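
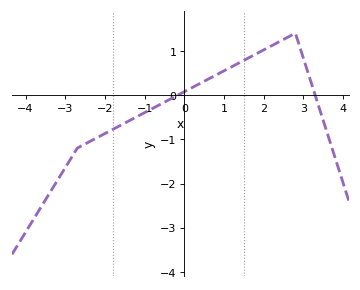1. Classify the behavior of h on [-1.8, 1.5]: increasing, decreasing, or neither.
increasing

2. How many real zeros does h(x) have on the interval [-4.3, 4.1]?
2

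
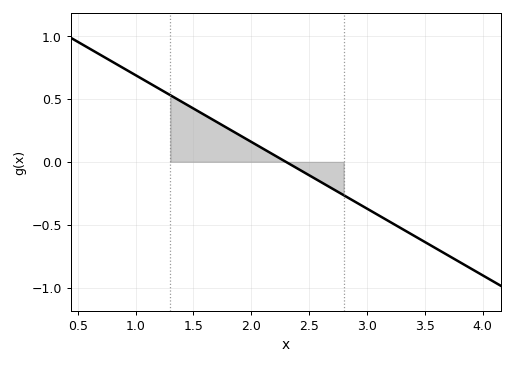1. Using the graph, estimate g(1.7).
0.318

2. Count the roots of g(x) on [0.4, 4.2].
1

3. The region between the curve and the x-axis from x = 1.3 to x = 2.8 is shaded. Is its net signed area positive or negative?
positive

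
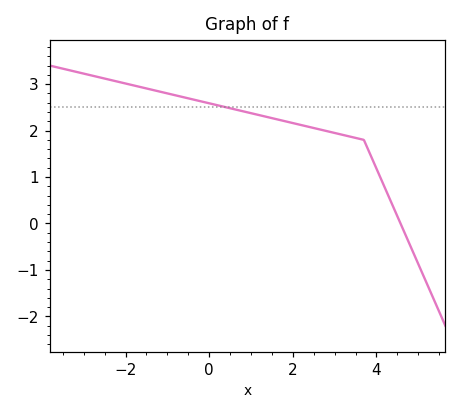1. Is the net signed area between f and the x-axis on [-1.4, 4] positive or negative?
positive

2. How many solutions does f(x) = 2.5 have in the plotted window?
1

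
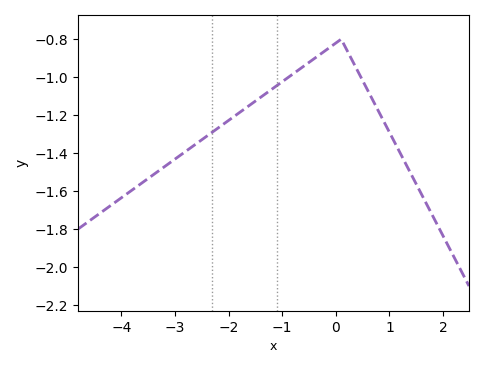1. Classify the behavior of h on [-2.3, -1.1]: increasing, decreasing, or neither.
increasing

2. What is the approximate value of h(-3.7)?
-1.57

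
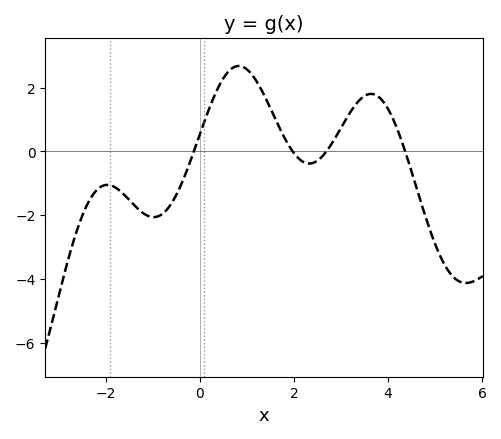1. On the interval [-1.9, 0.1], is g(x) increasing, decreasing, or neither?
neither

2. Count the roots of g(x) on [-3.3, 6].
4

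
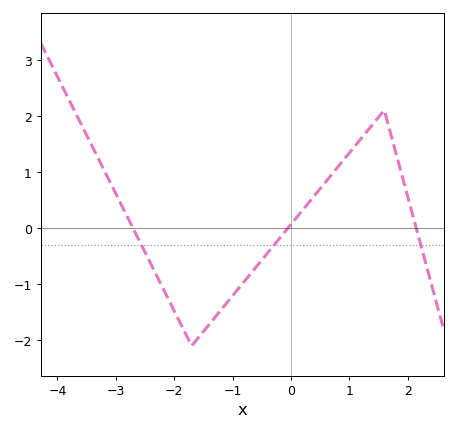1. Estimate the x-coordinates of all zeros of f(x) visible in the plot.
-2.71, -0.05, 2.15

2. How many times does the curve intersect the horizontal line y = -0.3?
3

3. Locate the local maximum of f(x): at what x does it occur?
1.6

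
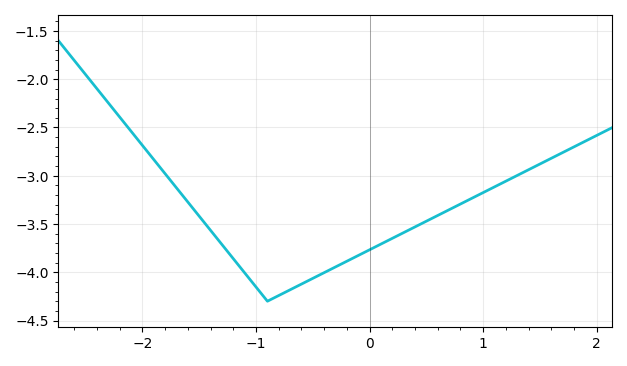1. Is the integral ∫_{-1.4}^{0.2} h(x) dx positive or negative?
negative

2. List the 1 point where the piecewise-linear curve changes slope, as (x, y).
(-0.9, -4.3)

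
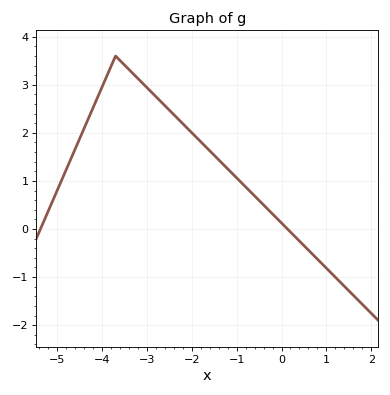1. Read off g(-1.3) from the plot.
1.3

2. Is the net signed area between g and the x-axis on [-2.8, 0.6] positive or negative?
positive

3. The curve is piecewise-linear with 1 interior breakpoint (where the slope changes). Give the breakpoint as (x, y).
(-3.7, 3.6)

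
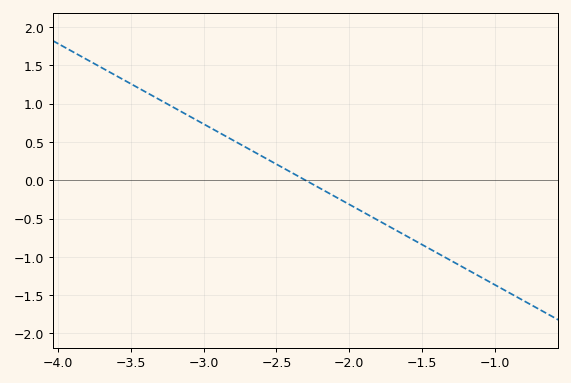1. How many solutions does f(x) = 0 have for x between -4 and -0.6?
1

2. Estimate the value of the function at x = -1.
-1.36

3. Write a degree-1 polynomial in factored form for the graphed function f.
y = -1.05(x + 2.3)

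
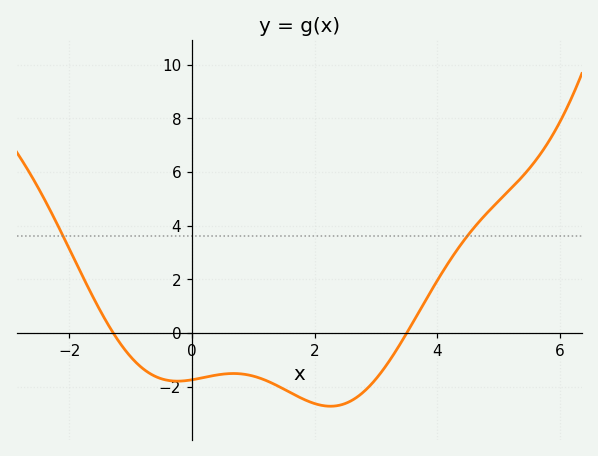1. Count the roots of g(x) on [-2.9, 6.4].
2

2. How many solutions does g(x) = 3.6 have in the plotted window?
2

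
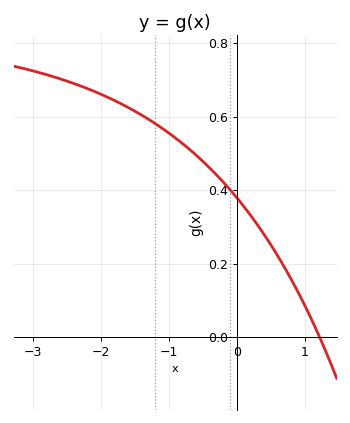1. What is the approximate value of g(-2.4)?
0.691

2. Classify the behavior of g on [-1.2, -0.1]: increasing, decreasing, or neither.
decreasing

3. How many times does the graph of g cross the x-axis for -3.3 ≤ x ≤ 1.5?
1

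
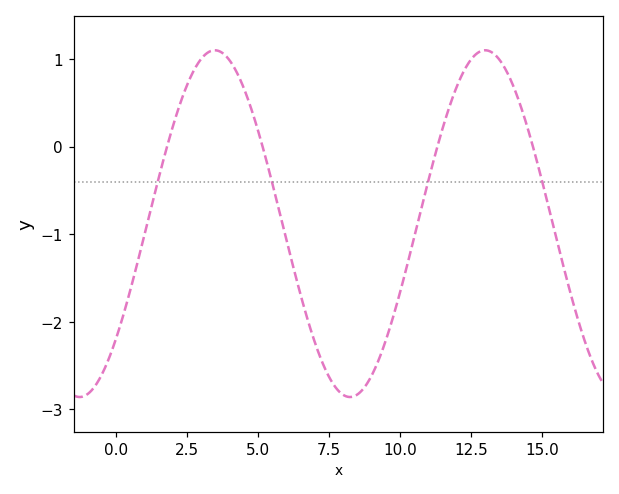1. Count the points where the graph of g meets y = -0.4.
4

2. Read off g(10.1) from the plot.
-1.6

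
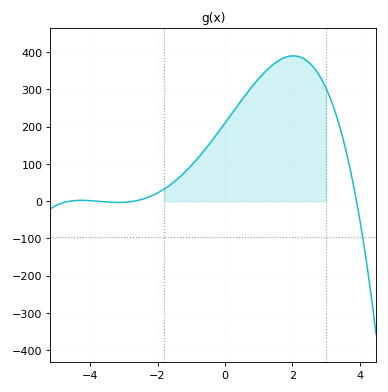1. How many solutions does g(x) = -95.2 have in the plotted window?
1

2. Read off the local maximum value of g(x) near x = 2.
390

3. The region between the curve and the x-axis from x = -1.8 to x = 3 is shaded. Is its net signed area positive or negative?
positive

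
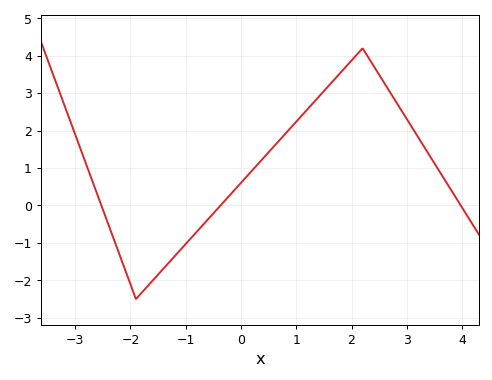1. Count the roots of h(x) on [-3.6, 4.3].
3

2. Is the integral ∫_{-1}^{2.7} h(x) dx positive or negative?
positive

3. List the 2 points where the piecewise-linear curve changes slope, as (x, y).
(-1.9, -2.5); (2.2, 4.2)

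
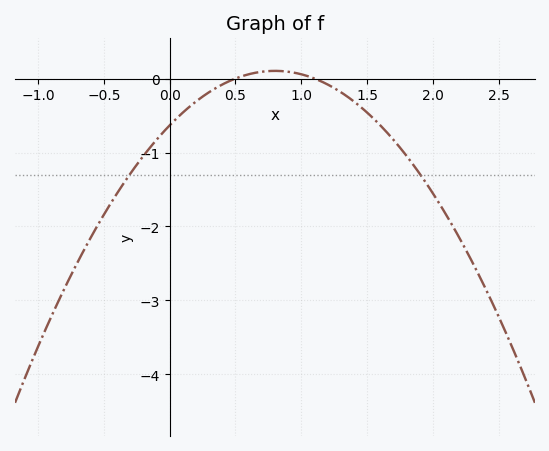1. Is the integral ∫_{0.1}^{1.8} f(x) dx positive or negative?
negative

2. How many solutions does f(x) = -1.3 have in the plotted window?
2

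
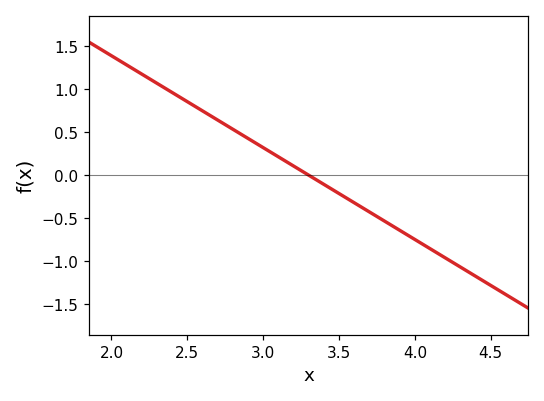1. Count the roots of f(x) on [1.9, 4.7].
1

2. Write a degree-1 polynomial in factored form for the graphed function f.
y = -1.07(x - 3.3)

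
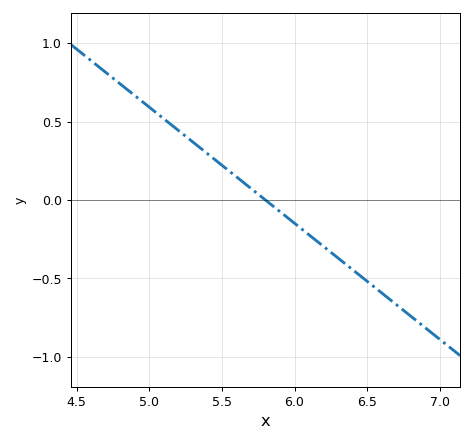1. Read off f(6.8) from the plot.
-0.75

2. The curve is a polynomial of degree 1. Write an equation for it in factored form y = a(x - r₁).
y = -0.74(x - 5.8)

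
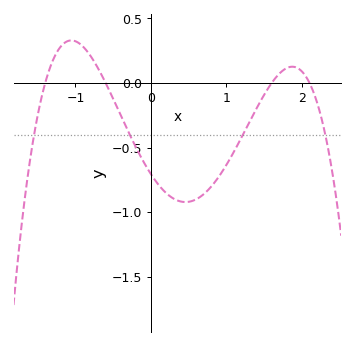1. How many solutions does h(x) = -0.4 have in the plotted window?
4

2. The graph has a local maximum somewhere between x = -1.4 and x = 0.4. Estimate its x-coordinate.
-1.1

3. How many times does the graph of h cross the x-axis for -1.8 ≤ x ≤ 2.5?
4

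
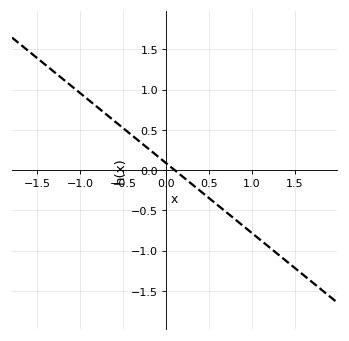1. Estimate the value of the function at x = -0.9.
0.87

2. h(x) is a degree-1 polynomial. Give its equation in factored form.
y = -0.87(x - 0.1)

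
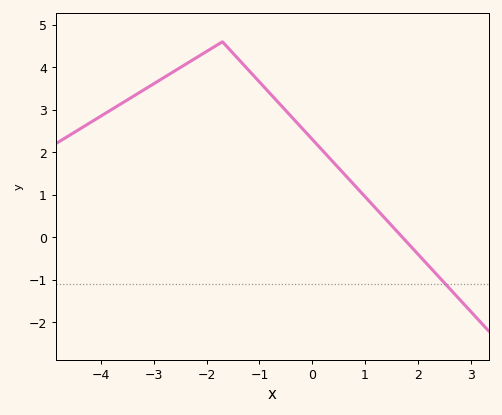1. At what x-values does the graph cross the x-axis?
1.71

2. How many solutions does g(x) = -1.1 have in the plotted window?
1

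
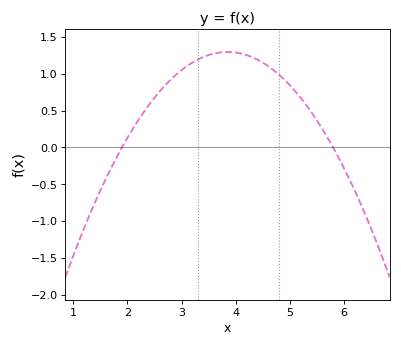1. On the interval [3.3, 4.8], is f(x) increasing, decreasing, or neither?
neither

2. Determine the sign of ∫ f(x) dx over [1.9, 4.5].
positive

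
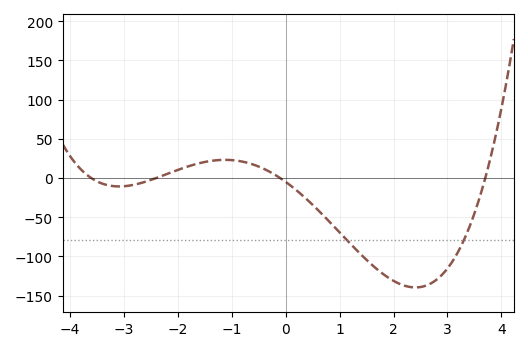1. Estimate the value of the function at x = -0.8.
20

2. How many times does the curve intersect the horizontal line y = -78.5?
2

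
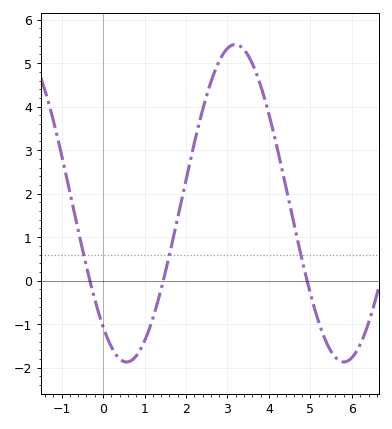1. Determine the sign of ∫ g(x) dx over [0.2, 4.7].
positive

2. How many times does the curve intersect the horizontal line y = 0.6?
3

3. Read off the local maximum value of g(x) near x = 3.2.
5.4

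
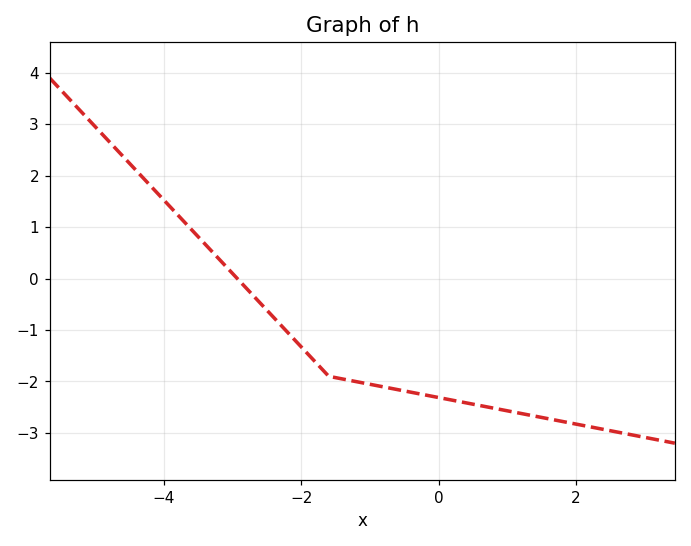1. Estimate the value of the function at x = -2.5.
-0.6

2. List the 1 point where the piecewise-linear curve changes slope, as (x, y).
(-1.6, -1.9)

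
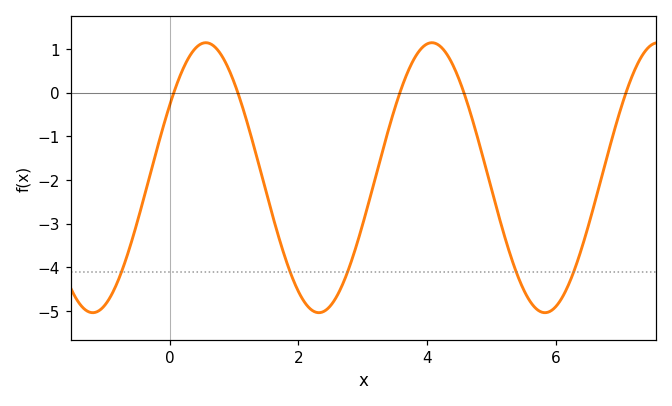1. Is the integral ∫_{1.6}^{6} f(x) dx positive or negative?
negative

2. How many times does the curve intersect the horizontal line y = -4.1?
5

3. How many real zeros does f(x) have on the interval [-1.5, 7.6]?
5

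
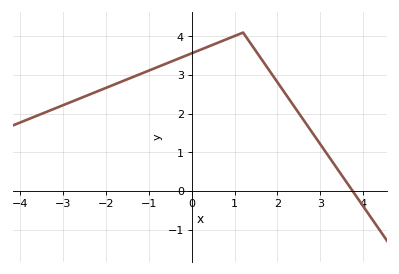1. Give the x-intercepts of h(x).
3.76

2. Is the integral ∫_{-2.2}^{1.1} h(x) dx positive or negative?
positive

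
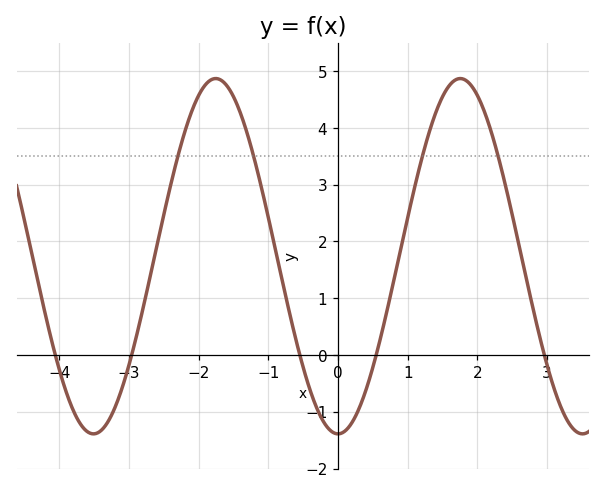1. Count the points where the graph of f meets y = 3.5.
4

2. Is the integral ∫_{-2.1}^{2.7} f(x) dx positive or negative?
positive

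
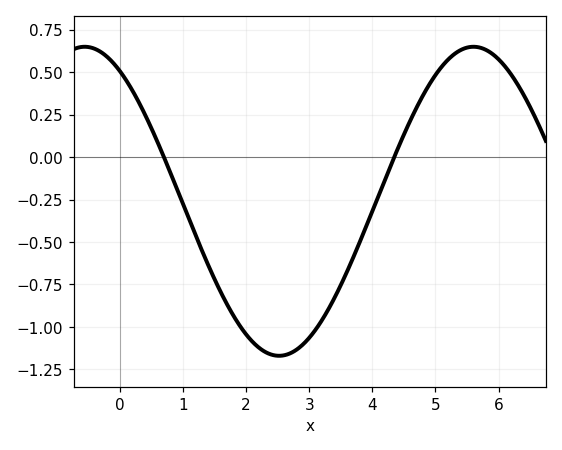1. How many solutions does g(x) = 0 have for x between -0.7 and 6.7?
2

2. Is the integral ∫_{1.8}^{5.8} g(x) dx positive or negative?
negative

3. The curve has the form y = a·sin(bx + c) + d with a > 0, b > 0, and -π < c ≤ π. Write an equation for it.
y = 0.91sin(1.02x + 2.14) - 0.26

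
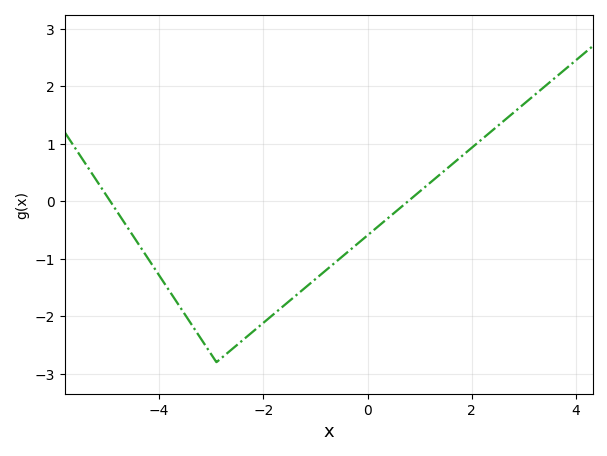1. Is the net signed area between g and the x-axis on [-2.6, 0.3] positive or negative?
negative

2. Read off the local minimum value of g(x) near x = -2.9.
-2.8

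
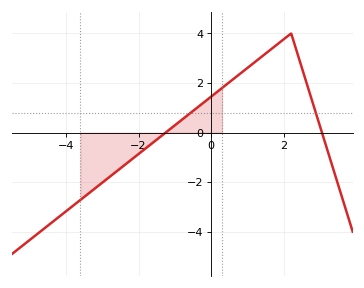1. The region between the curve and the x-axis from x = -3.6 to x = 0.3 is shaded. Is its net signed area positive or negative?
negative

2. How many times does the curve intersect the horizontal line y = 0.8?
2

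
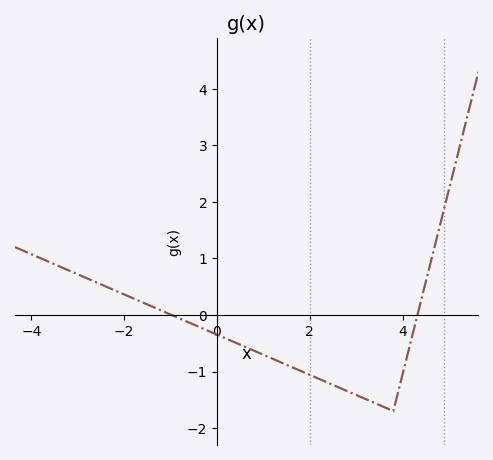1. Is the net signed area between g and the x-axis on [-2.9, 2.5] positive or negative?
negative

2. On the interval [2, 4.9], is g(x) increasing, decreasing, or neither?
neither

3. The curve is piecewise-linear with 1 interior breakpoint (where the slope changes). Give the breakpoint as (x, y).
(3.8, -1.7)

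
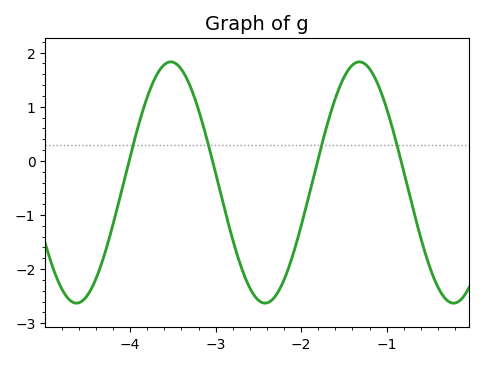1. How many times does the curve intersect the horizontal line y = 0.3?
4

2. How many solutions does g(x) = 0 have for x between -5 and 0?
4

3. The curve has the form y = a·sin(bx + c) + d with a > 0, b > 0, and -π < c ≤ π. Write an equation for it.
y = 2.23sin(2.85x - 0.952) - 0.4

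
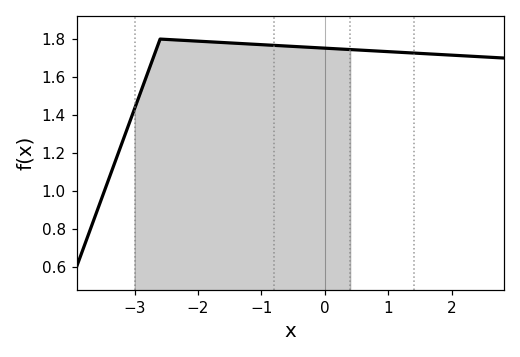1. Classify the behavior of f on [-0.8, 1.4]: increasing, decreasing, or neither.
decreasing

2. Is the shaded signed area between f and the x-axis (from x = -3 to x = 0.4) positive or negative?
positive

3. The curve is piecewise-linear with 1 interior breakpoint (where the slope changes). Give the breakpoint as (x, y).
(-2.6, 1.8)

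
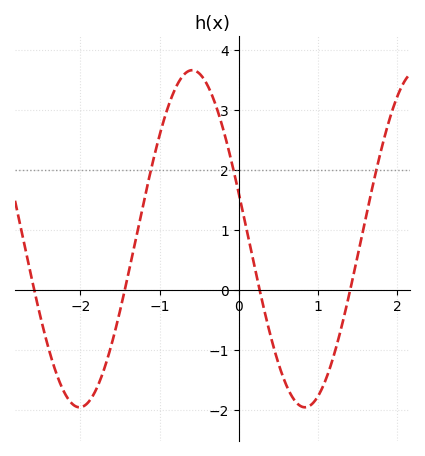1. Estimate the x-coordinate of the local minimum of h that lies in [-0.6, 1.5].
0.833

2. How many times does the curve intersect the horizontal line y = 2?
3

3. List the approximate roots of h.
-2.58, -1.44, 0.261, 1.4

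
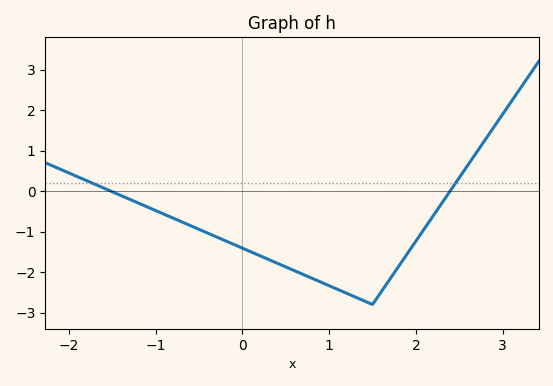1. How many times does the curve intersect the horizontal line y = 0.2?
2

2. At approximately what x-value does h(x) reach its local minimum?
1.5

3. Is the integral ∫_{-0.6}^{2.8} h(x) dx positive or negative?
negative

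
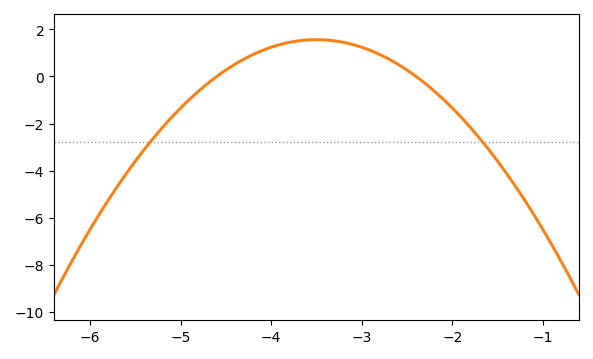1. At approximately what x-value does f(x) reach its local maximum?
-3.5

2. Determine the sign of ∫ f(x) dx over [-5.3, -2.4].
positive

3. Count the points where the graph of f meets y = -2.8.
2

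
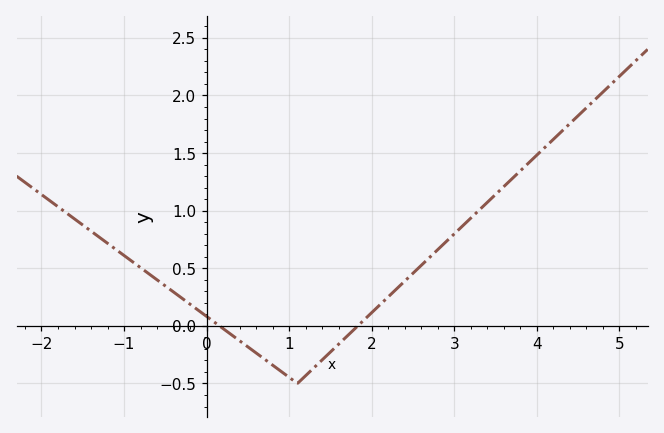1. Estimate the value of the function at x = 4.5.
1.82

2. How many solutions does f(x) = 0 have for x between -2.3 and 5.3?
2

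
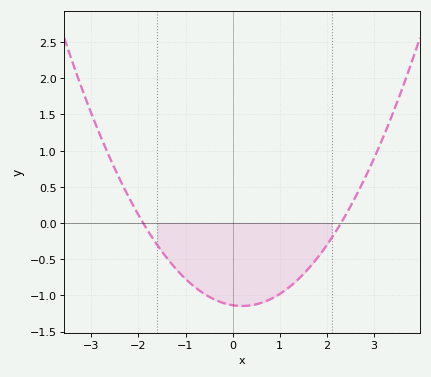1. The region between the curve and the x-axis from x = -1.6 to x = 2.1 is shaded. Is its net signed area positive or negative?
negative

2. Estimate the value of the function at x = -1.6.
-0.3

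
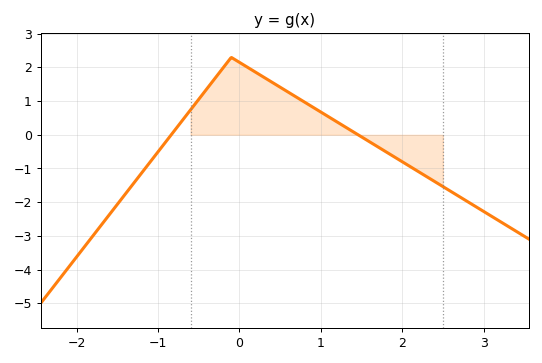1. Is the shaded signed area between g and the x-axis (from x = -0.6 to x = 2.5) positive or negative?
positive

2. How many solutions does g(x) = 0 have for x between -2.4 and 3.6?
2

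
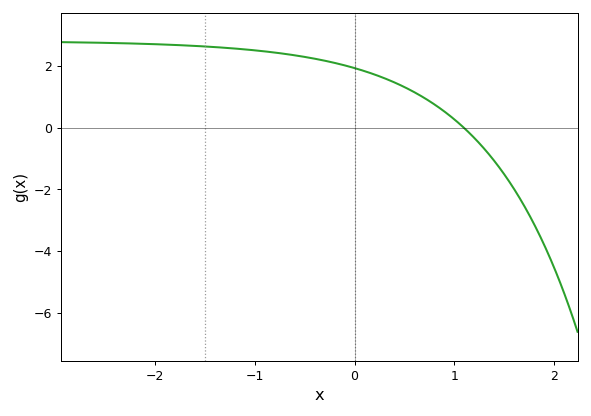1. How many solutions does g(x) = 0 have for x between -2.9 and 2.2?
1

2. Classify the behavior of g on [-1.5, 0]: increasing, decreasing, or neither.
decreasing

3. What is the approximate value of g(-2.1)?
2.71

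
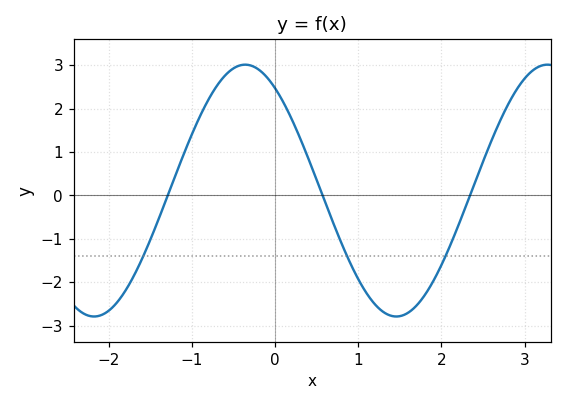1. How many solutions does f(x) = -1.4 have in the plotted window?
3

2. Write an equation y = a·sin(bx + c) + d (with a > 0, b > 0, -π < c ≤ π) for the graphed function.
y = 2.9sin(1.7x + 2.2) + 0.11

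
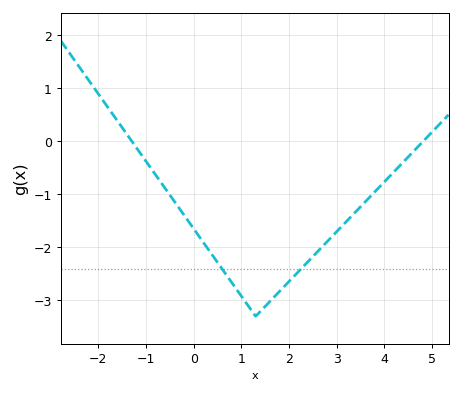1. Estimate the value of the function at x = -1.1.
-0.248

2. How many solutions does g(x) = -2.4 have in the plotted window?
2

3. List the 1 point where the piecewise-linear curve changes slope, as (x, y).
(1.3, -3.3)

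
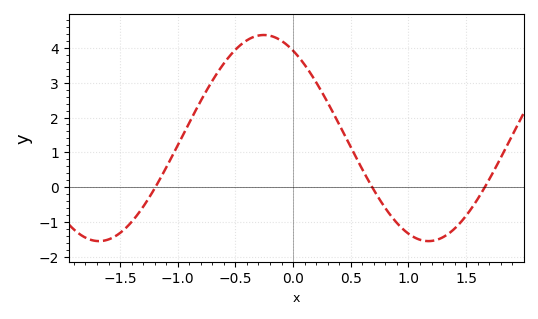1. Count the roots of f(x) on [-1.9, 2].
3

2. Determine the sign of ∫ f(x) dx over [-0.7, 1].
positive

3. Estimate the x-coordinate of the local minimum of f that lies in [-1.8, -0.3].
-1.7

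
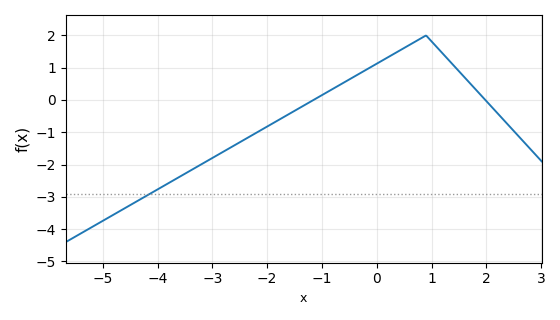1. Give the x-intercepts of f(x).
-1.2, 2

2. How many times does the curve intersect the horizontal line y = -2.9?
1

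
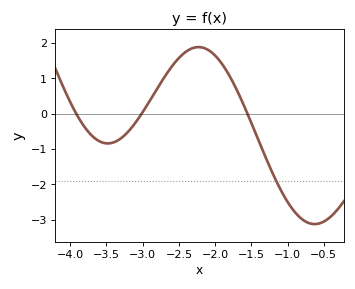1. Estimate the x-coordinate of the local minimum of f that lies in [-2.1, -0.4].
-0.626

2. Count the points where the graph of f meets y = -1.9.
1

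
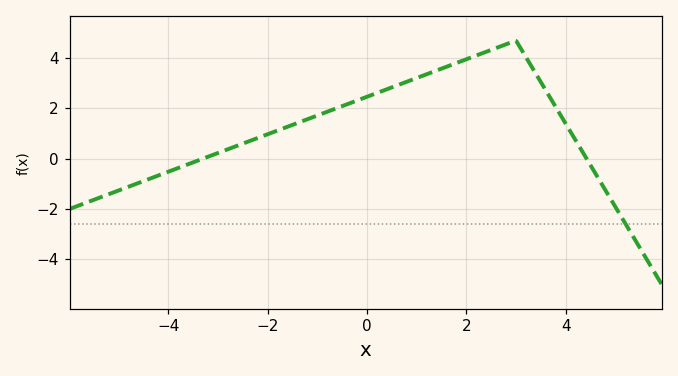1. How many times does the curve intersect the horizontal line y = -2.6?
1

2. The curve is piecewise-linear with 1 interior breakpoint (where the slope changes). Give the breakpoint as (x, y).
(3, 4.7)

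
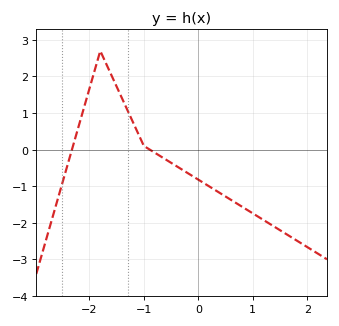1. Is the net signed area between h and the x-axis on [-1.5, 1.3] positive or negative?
negative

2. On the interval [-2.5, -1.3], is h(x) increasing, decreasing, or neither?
neither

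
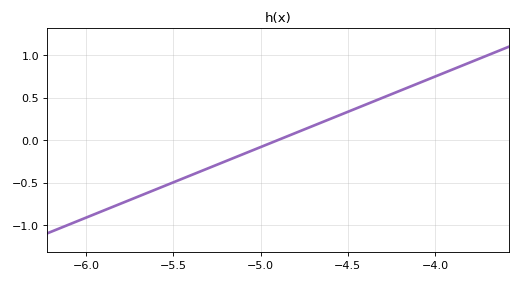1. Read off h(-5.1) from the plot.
-0.15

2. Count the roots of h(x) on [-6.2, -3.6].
1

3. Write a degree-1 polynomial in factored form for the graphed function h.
y = 0.83(x + 4.9)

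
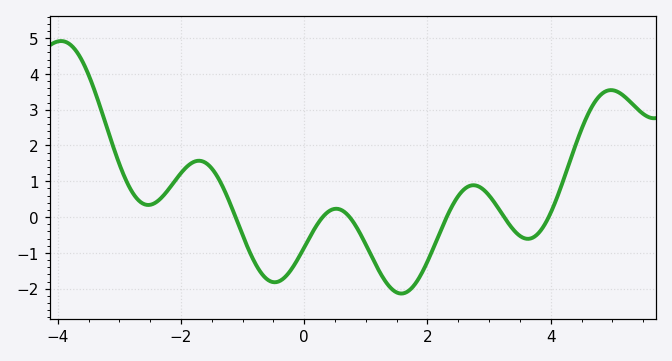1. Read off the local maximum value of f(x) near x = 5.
3.55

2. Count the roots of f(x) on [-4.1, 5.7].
6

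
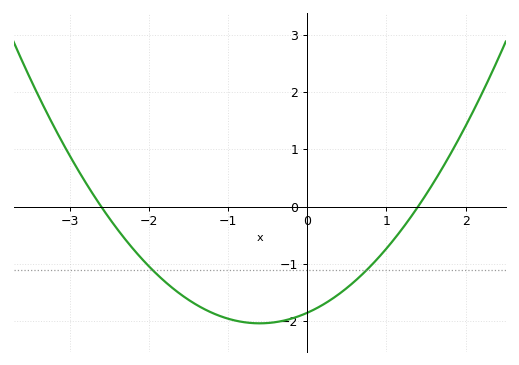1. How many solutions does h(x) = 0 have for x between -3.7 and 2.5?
2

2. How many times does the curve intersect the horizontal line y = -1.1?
2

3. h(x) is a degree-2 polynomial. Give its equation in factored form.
y = 0.51(x + 2.6)(x - 1.4)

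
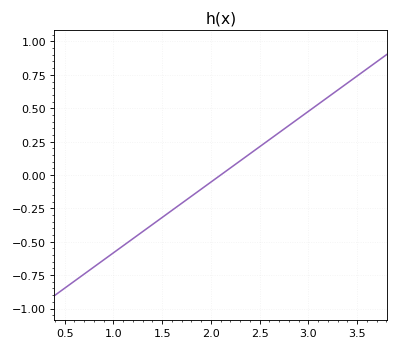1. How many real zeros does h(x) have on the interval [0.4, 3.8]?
1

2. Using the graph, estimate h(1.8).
-0.159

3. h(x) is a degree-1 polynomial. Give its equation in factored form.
y = 0.53(x - 2.1)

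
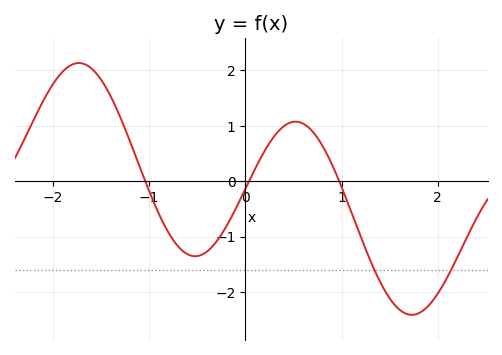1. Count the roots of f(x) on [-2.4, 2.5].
3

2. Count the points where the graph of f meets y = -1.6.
2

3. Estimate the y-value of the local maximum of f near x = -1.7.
2.1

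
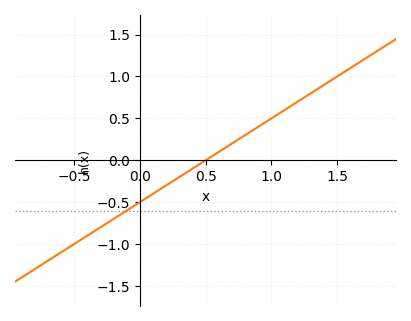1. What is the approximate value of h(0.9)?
0.4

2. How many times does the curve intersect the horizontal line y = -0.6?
1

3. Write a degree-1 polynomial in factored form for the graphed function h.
y = 1(x - 0.5)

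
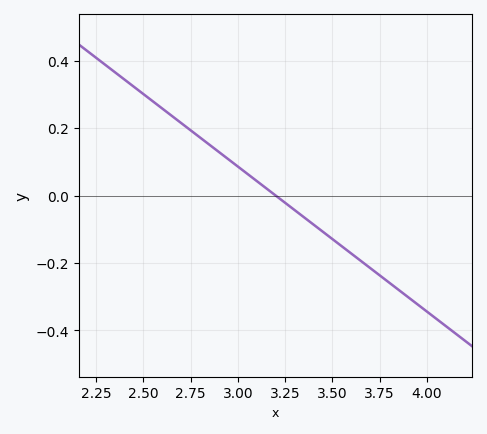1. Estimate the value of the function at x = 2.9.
0.129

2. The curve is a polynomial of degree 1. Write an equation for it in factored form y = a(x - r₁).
y = -0.43(x - 3.2)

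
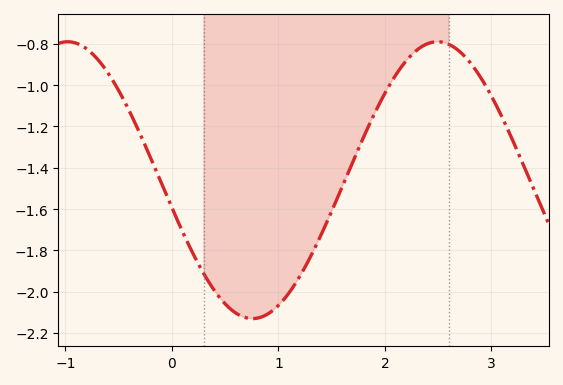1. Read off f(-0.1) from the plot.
-1.47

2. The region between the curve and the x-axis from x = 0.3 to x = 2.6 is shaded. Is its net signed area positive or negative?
negative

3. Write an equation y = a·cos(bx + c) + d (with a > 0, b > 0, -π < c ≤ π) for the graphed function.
y = 0.67cos(1.81x + 1.77) - 1.46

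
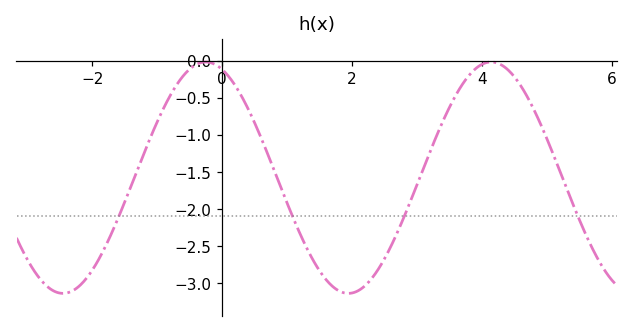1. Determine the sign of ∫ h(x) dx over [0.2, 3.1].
negative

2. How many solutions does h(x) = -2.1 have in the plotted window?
4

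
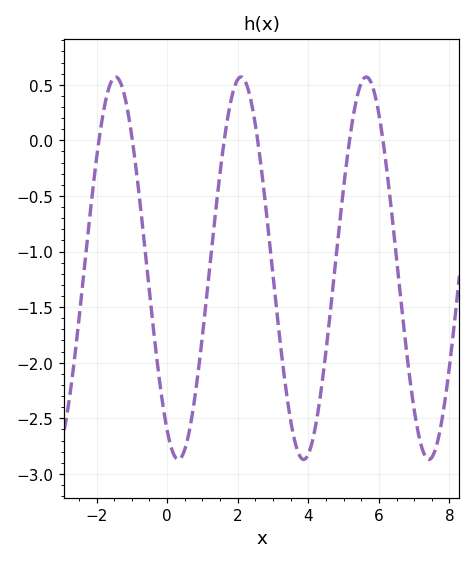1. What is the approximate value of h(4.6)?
-1.6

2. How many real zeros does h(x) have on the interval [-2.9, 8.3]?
6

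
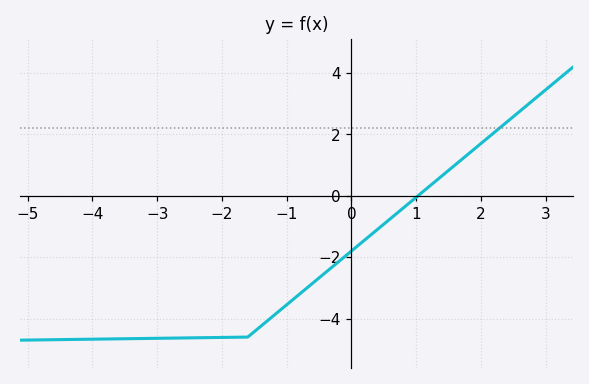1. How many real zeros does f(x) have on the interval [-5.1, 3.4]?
1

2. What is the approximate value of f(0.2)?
-1.45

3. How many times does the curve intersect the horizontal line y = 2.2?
1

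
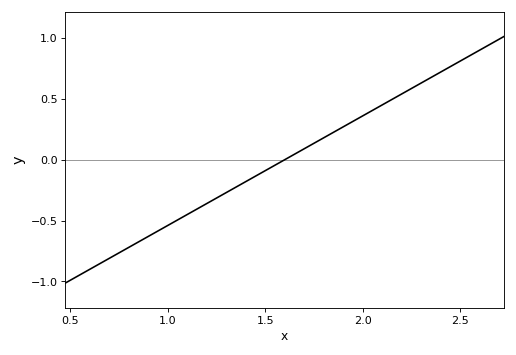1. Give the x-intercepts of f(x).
1.6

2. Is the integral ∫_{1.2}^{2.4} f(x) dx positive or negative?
positive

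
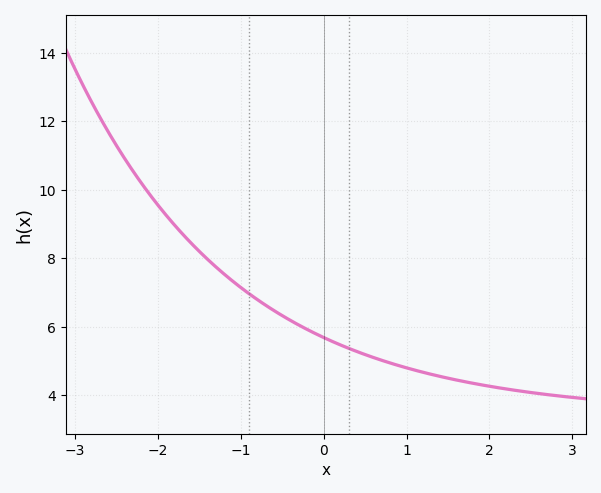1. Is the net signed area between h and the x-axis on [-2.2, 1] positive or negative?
positive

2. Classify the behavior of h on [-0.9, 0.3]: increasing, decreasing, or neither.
decreasing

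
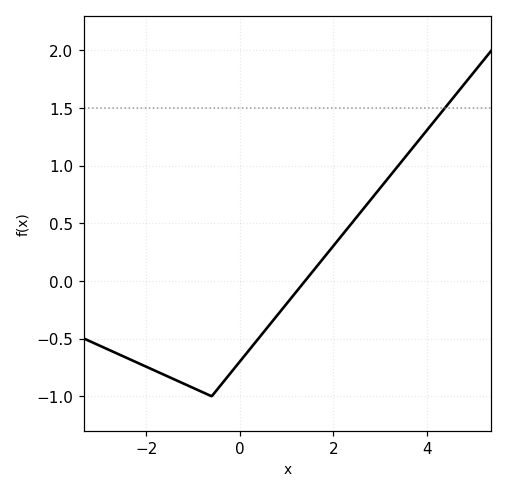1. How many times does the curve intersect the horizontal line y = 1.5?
1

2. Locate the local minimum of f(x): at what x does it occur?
-0.6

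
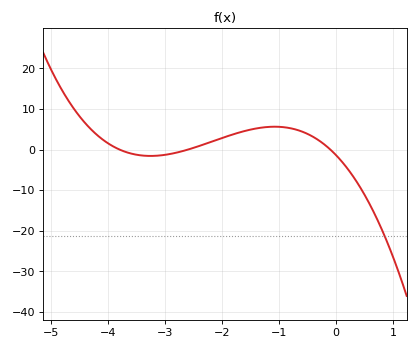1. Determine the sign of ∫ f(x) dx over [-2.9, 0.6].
positive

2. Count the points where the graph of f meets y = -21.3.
1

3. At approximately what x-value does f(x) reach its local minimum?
-3.26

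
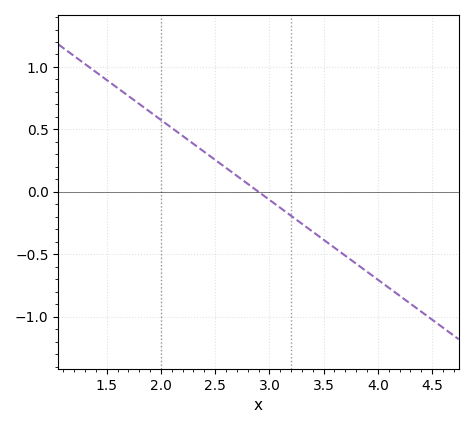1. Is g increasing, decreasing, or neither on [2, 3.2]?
decreasing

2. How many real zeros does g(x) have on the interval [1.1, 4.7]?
1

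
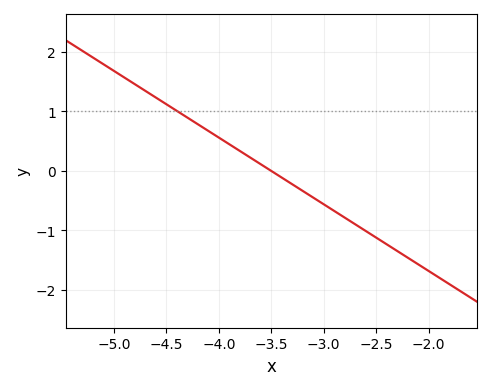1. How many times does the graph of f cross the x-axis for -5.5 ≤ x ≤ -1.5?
1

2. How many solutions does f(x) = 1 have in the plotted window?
1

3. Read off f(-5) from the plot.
1.68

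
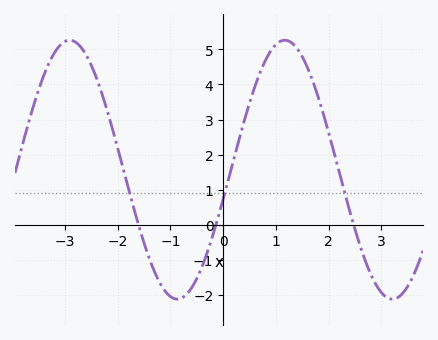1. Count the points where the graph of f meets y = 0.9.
3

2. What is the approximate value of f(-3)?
5.23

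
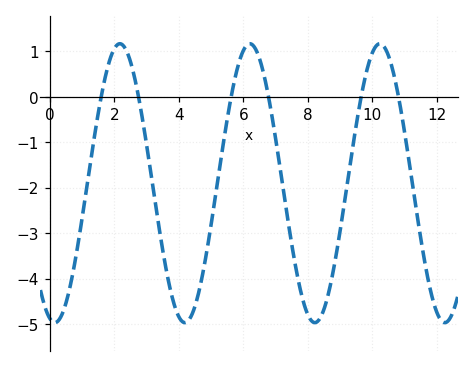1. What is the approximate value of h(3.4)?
-2.93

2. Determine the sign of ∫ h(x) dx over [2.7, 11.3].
negative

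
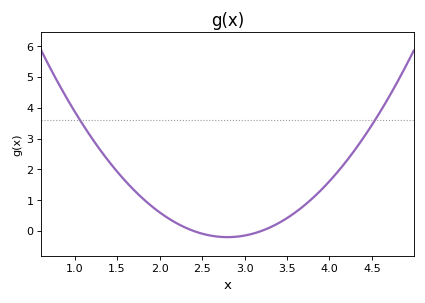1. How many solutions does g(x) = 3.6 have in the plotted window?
2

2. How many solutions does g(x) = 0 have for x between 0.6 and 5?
2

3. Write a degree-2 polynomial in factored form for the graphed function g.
y = 1.26(x - 2.4)(x - 3.2)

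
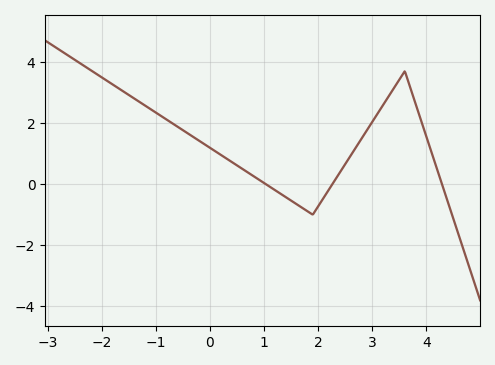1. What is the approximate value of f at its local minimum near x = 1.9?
-0.997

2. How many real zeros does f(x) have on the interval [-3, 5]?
3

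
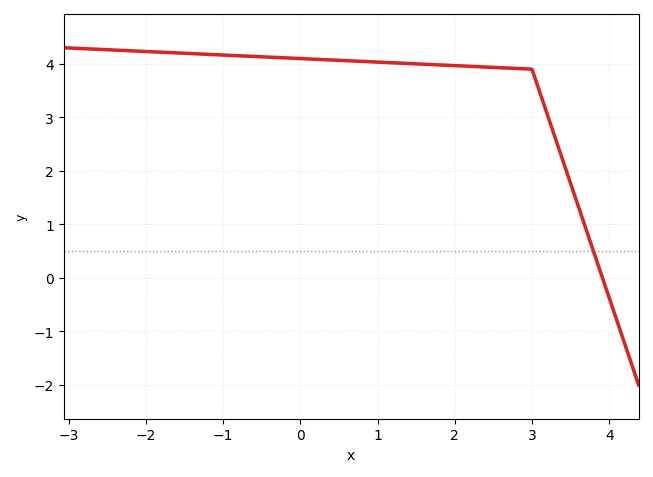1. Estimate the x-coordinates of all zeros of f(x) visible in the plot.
3.91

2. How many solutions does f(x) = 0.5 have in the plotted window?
1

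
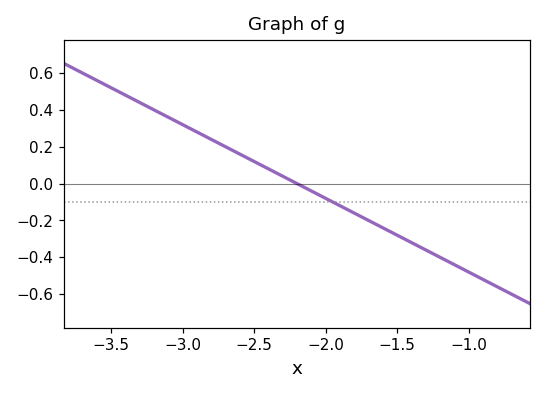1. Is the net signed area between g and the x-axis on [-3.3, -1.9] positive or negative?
positive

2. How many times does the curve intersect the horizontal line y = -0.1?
1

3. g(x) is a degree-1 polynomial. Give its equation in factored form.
y = -0.4(x + 2.2)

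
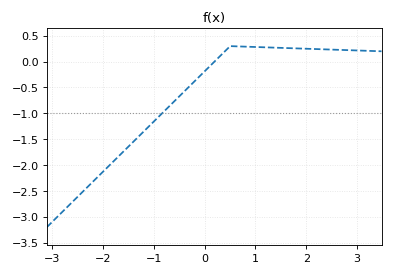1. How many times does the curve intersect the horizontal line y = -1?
1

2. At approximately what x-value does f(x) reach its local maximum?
0.5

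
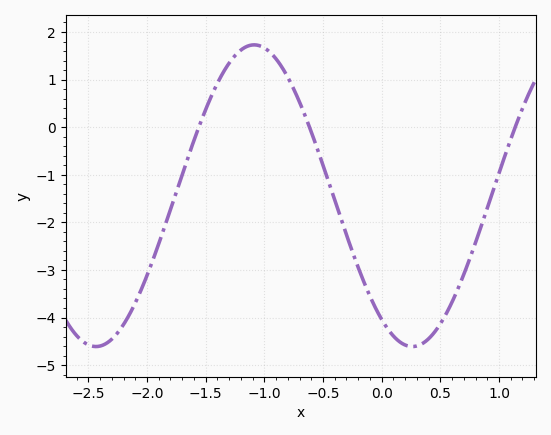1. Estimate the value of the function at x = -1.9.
-2.45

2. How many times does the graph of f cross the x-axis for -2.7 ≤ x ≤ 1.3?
3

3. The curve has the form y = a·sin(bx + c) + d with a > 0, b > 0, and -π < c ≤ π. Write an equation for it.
y = 3.17sin(2.33x - 2.18) - 1.44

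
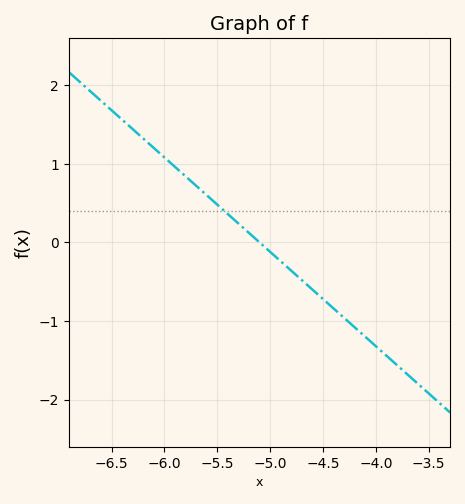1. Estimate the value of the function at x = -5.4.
0.4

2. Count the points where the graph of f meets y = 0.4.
1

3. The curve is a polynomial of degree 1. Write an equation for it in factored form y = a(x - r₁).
y = -1.2(x + 5.1)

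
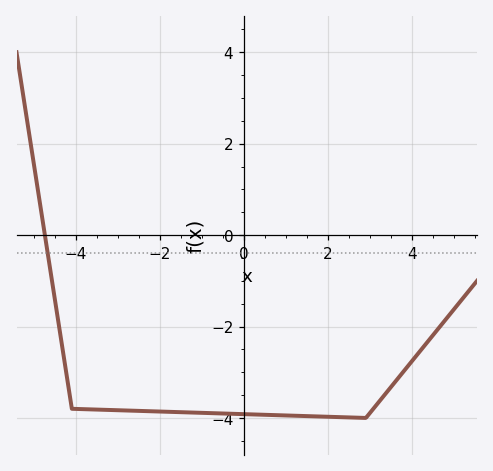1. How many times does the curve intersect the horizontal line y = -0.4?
1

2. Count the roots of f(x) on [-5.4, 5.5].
1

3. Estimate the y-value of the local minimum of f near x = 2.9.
-4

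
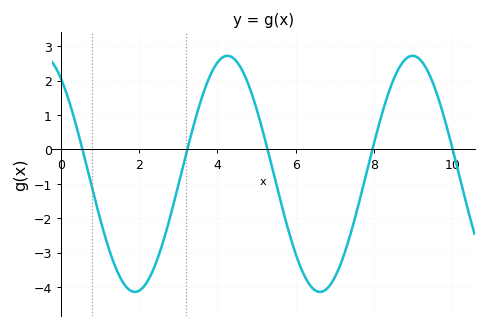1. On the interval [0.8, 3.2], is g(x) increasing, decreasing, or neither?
neither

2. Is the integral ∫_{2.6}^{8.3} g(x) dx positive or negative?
negative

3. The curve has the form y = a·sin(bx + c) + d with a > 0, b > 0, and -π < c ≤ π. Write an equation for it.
y = 3.43sin(1.3x + 2.2) - 0.71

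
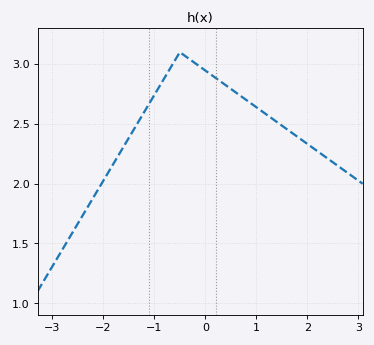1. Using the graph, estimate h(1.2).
2.58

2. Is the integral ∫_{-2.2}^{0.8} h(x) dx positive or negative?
positive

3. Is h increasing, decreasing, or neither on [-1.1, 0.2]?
neither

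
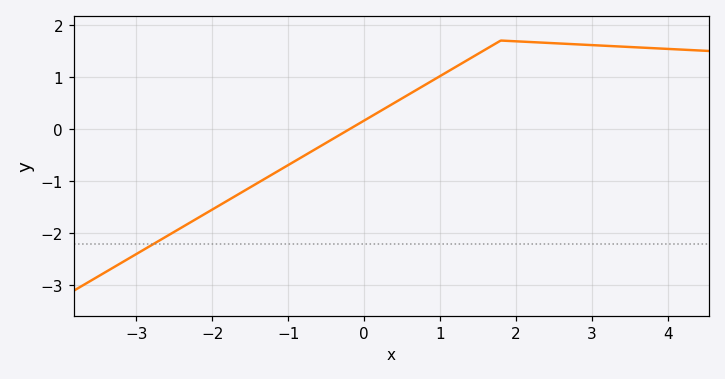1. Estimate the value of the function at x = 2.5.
1.6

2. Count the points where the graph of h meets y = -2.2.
1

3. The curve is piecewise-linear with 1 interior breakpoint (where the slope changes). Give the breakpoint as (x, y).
(1.8, 1.7)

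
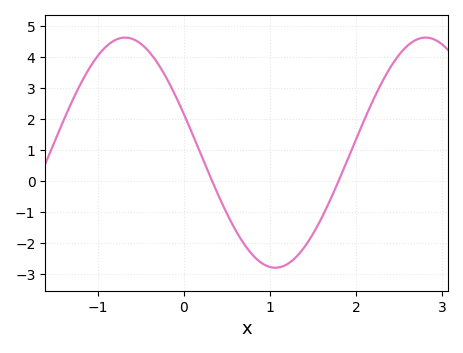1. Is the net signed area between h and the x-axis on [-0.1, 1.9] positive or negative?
negative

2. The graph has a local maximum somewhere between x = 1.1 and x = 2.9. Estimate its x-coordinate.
2.8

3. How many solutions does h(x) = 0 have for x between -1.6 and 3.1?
2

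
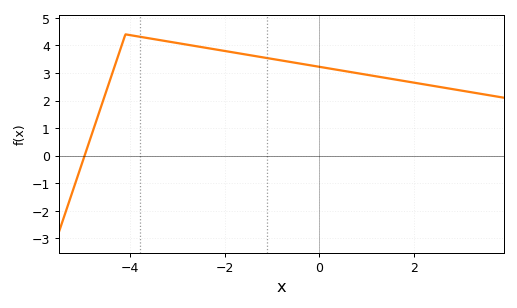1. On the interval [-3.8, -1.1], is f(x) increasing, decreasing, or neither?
decreasing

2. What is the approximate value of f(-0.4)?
3.3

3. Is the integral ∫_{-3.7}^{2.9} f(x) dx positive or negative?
positive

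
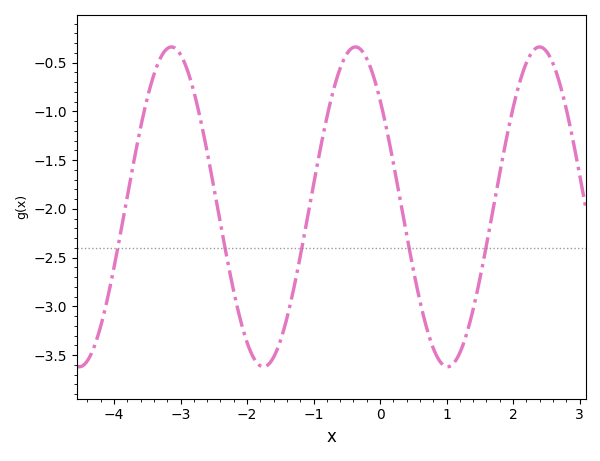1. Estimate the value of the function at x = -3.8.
-1.85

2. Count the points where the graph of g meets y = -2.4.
5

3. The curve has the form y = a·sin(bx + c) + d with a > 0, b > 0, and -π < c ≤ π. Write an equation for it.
y = 1.64sin(2.3x + 2.4) - 1.98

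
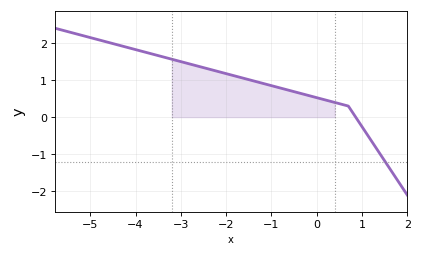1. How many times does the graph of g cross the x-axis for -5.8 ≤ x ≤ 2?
1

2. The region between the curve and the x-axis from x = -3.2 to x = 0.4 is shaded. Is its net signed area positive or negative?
positive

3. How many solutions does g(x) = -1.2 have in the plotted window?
1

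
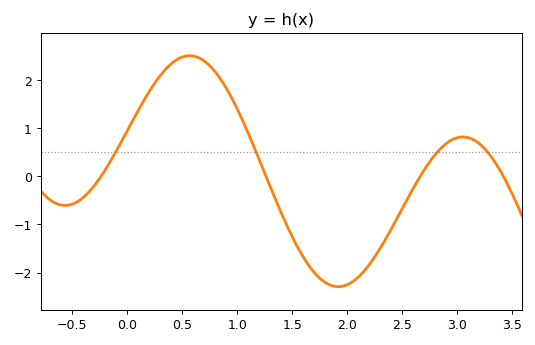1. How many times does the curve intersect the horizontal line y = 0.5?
4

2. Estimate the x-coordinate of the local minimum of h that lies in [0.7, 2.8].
1.92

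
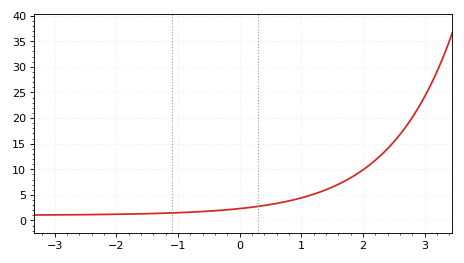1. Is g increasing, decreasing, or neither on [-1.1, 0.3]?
increasing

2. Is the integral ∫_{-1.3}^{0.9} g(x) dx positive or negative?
positive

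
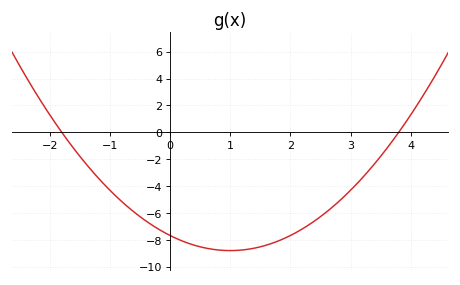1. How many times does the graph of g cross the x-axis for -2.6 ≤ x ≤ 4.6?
2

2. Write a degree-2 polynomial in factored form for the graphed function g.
y = 1.12(x + 1.8)(x - 3.8)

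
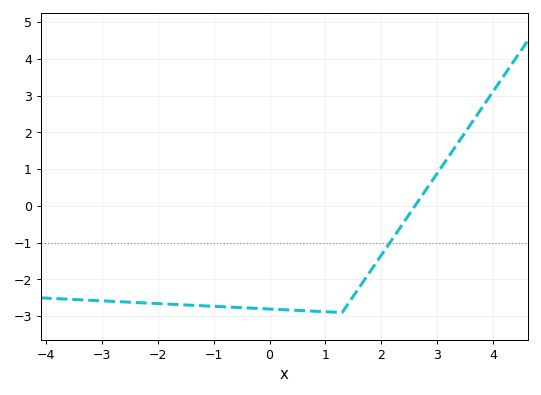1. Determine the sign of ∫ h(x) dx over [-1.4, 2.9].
negative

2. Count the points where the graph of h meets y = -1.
1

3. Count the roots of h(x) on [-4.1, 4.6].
1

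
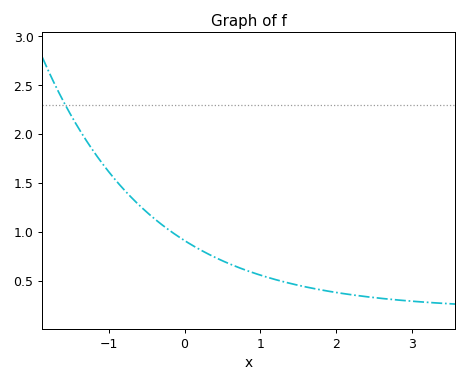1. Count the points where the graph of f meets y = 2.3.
1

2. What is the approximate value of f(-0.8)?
1.43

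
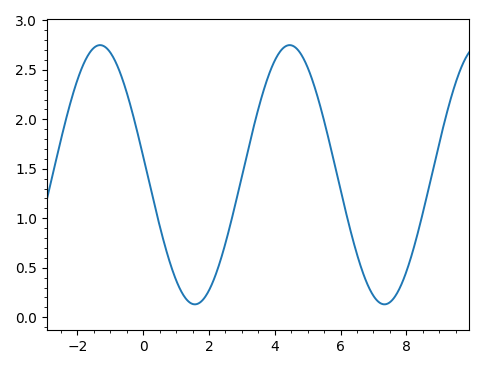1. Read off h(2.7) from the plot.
1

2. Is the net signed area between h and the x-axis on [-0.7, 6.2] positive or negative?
positive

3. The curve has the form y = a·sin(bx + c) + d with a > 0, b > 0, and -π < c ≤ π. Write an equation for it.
y = 1.31sin(1.09x + 3) + 1.44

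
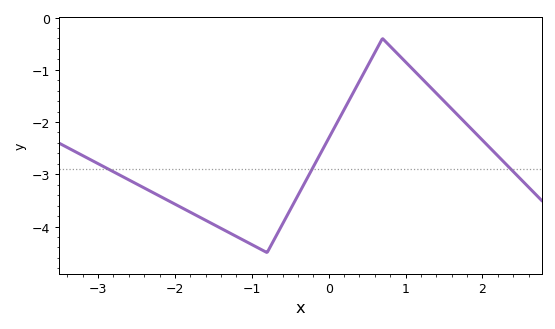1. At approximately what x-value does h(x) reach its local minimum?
-0.8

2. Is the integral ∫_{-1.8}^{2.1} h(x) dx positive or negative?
negative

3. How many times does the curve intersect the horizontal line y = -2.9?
3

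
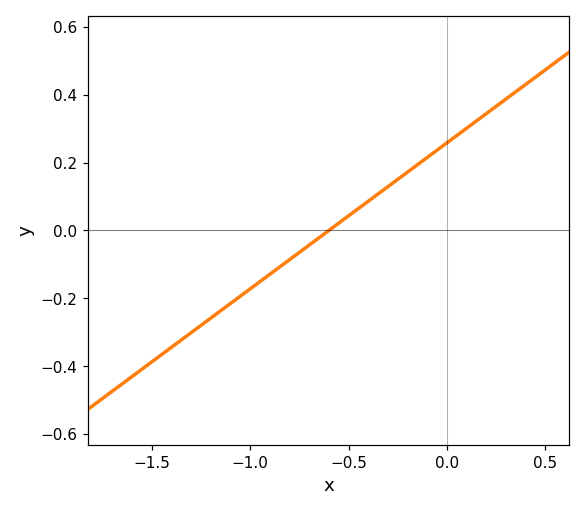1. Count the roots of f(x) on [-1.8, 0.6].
1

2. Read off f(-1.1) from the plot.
-0.22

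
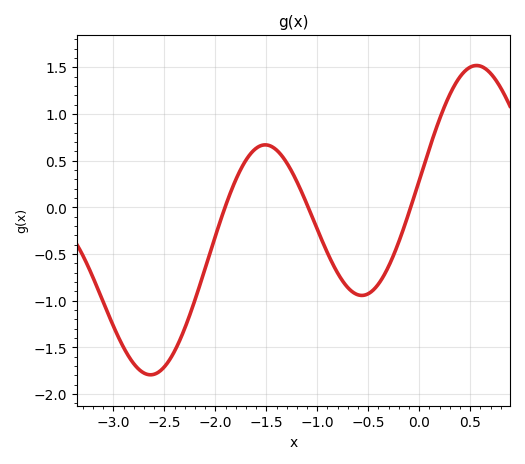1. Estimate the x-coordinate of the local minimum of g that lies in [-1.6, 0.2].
-0.6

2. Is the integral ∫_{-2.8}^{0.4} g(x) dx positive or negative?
negative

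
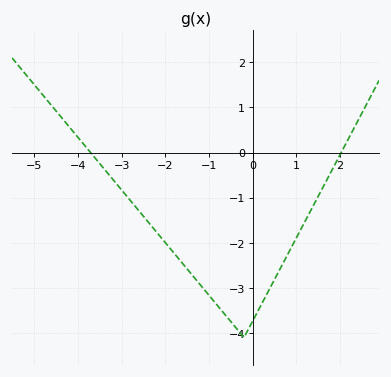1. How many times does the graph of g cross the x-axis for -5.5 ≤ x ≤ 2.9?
2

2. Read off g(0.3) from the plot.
-3.2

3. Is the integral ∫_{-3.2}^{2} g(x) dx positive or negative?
negative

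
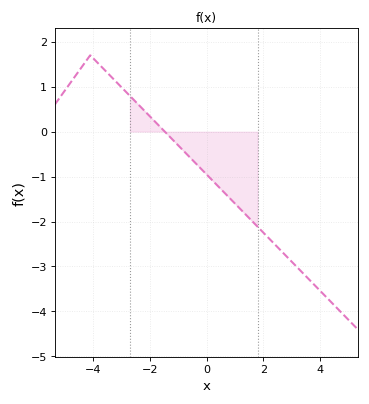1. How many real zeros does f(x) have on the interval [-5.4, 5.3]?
1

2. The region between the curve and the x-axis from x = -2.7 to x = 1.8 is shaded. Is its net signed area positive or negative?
negative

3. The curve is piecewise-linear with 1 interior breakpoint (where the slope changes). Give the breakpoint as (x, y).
(-4.1, 1.7)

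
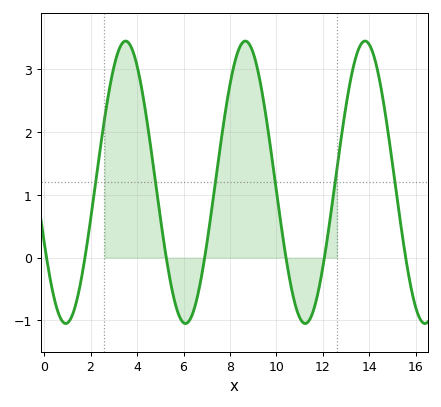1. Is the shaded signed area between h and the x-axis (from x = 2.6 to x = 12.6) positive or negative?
positive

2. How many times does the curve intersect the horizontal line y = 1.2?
6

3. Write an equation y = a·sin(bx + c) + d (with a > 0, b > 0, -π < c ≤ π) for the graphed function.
y = 2.25sin(1.22x - 2.71) + 1.2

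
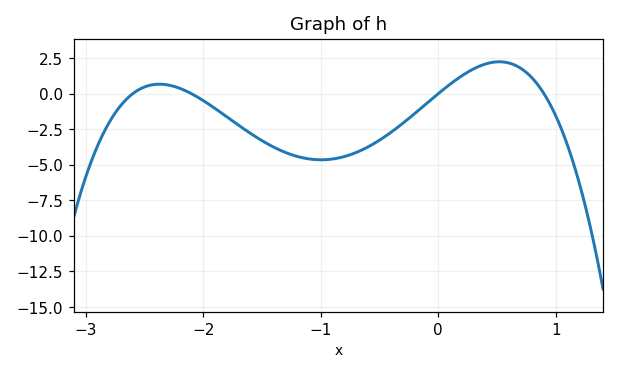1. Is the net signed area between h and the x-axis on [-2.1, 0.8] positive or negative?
negative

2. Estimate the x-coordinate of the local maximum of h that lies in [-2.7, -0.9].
-2.4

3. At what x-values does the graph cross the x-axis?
-2.6, -2.1, 0, 0.9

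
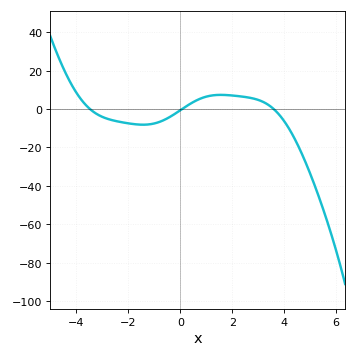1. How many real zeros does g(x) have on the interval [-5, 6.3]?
3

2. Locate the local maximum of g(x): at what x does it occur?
1.6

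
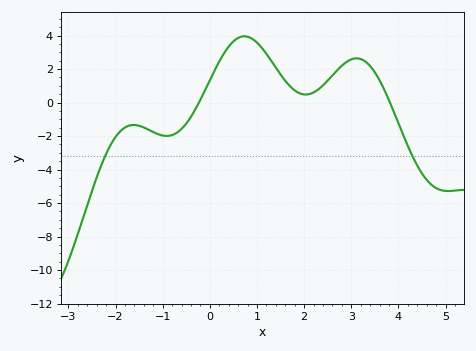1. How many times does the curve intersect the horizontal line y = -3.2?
2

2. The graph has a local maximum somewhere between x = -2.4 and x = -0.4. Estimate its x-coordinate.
-1.62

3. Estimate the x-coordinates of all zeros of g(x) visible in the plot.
-0.232, 3.82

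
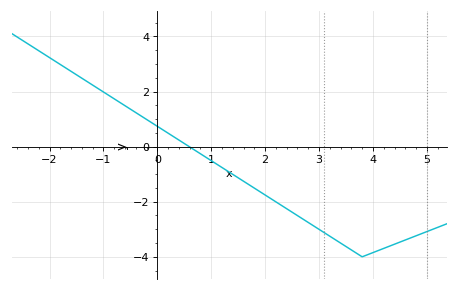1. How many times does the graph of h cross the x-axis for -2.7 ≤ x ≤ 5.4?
1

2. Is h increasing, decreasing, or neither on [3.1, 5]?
neither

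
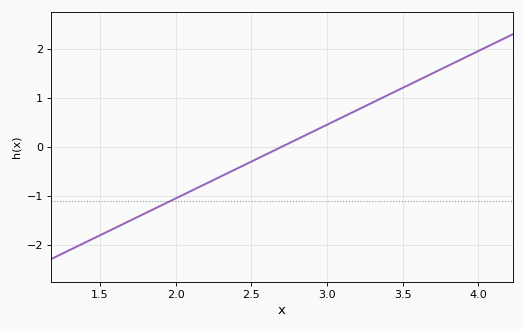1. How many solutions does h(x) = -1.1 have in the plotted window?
1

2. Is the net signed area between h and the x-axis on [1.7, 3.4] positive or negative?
negative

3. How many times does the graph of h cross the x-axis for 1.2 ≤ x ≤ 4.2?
1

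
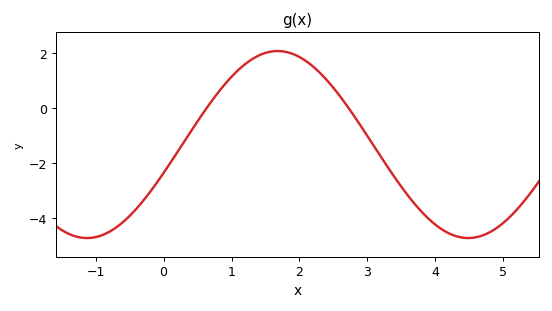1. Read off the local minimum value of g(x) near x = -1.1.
-4.7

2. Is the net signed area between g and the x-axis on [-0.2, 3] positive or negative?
positive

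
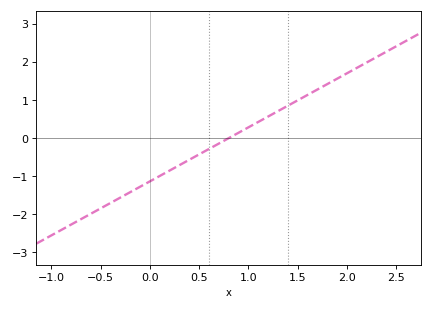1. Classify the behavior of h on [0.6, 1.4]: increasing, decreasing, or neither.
increasing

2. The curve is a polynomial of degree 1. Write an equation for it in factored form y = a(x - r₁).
y = 1.42(x - 0.8)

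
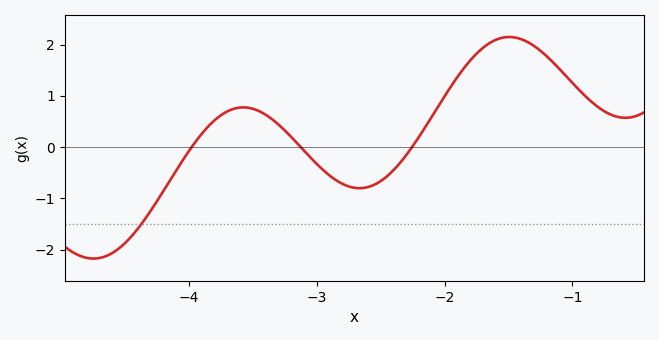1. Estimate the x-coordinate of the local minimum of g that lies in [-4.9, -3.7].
-4.75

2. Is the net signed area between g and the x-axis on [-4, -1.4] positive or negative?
positive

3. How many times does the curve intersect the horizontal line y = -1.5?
1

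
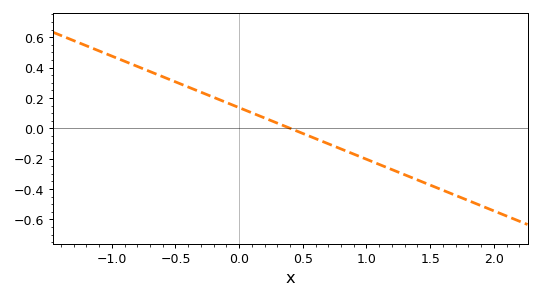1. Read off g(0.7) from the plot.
-0.1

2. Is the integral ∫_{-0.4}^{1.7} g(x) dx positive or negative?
negative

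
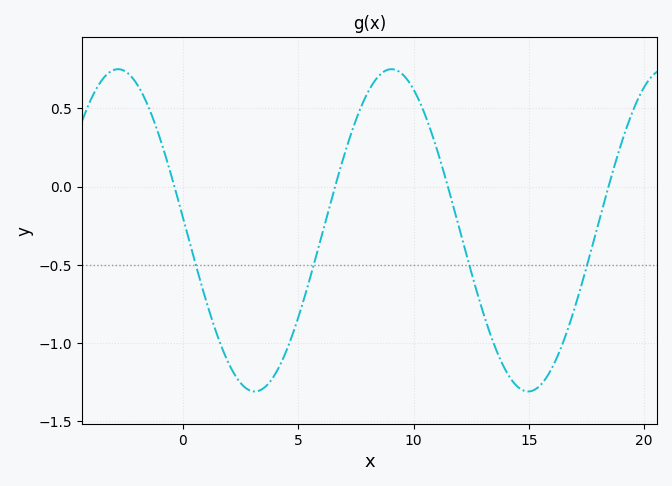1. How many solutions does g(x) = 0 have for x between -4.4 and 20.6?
4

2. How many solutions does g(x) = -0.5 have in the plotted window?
4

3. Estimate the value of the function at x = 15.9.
-1.2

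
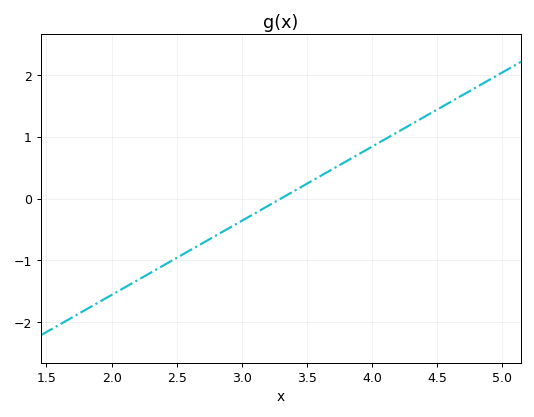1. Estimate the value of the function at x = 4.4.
1.32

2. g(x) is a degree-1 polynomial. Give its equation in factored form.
y = 1.2(x - 3.3)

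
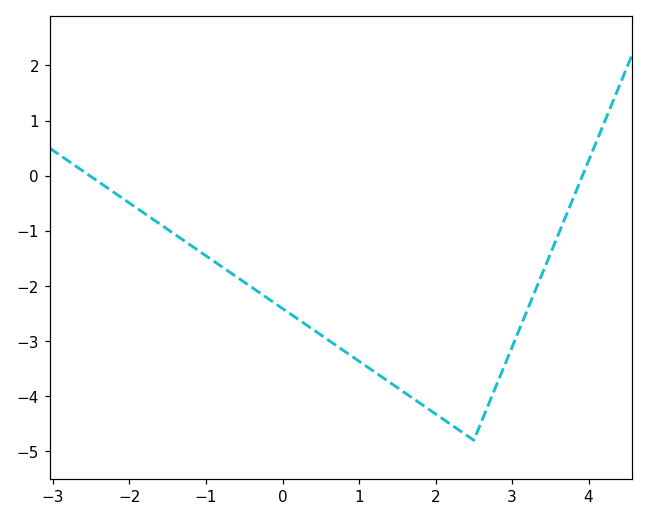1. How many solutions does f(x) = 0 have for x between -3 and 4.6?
2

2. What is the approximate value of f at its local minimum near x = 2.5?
-4.8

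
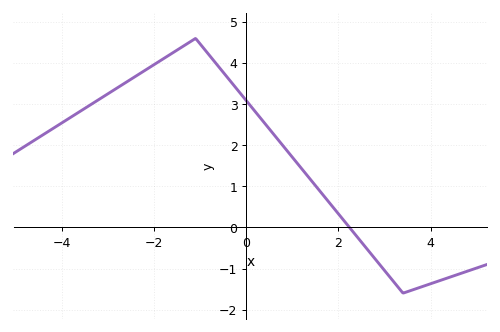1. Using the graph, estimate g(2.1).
0.2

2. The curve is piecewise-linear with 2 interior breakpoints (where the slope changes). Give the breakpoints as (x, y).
(-1.1, 4.6); (3.4, -1.6)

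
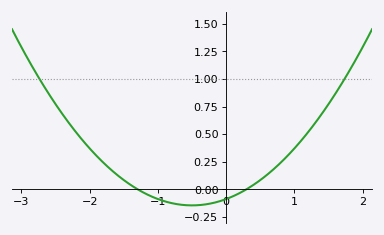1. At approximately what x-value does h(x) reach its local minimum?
-0.5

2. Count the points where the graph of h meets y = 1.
2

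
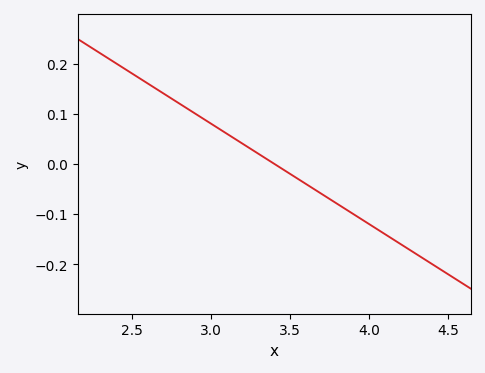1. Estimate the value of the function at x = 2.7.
0.14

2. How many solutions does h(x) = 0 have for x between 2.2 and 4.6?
1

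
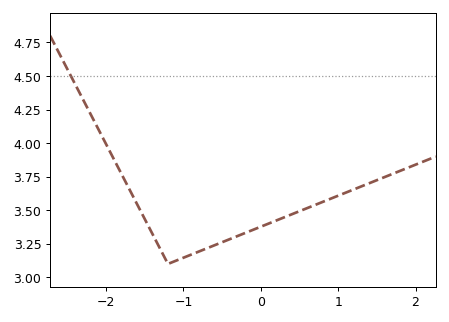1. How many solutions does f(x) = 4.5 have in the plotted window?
1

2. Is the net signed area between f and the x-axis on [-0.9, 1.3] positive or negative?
positive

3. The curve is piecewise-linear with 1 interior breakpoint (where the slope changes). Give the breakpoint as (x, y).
(-1.2, 3.1)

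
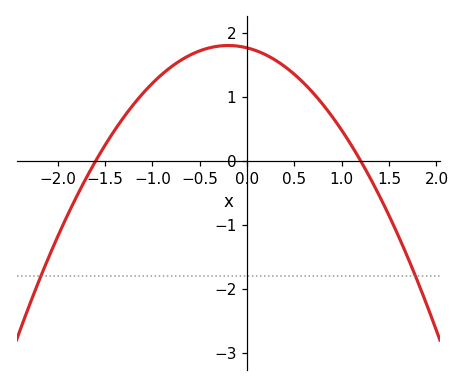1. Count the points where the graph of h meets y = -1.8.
2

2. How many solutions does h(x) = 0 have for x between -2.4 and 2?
2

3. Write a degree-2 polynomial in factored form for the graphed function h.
y = -0.92(x + 1.6)(x - 1.2)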